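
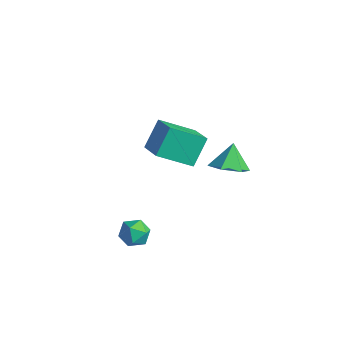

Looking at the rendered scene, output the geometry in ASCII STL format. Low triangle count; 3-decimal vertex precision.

solid 
facet normal 0.330 -0.497 -0.803
outer loop
vertex -3.155 4.116 -1.697
vertex -3.689 3.502 -1.536
vertex -3.919 4.134 -2.022
endloop
endfacet
facet normal 0.006 0.999 0.040
outer loop
vertex -3.155 4.116 -1.697
vertex -3.919 4.134 -2.022
vertex -4.071 4.078 -0.604
endloop
endfacet
facet normal 0.329 -0.498 -0.803
outer loop
vertex -3.919 4.134 -2.022
vertex -3.689 3.502 -1.536
vertex -4.453 3.52 -1.86
endloop
endfacet
facet normal -0.761 0.647 -0.056
outer loop
vertex -3.919 4.134 -2.022
vertex -4.453 3.52 -1.86
vertex -4.071 4.078 -0.604
endloop
endfacet
facet normal 0.329 -0.497 -0.803
outer loop
vertex -4.453 3.52 -1.86
vertex -3.689 3.502 -1.536
vertex -4.223 2.887 -1.374
endloop
endfacet
facet normal -0.941 -0.091 0.327
outer loop
vertex -4.453 3.52 -1.86
vertex -4.223 2.887 -1.374
vertex -4.071 4.078 -0.604
endloop
endfacet
facet normal 0.329 -0.497 -0.803
outer loop
vertex -4.223 2.887 -1.374
vertex -3.689 3.502 -1.536
vertex -3.46 2.869 -1.05
endloop
endfacet
facet normal -0.353 -0.476 0.806
outer loop
vertex -4.223 2.887 -1.374
vertex -3.46 2.869 -1.05
vertex -4.071 4.078 -0.604
endloop
endfacet
facet normal 0.329 -0.497 -0.803
outer loop
vertex -3.46 2.869 -1.05
vertex -3.689 3.502 -1.536
vertex -2.925 3.483 -1.211
endloop
endfacet
facet normal 0.414 -0.124 0.902
outer loop
vertex -3.46 2.869 -1.05
vertex -2.925 3.483 -1.211
vertex -4.071 4.078 -0.604
endloop
endfacet
facet normal 0.329 -0.497 -0.803
outer loop
vertex -2.925 3.483 -1.211
vertex -3.689 3.502 -1.536
vertex -3.155 4.116 -1.697
endloop
endfacet
facet normal 0.594 0.614 0.519
outer loop
vertex -2.925 3.483 -1.211
vertex -3.155 4.116 -1.697
vertex -4.071 4.078 -0.604
endloop
endfacet
facet normal -0.870 0.293 -0.396
outer loop
vertex -5.0 1.094 1.997
vertex -4.237 2.253 1.18
vertex -4.819 0.257 0.98
endloop
endfacet
facet normal -0.474 -0.719 0.508
outer loop
vertex -3.723 -0.113 1.48
vertex -5.0 1.094 1.997
vertex -4.819 0.257 0.98
endloop
endfacet
facet normal -0.870 0.293 -0.397
outer loop
vertex -4.819 0.257 0.98
vertex -4.237 2.253 1.18
vertex -4.056 1.415 0.163
endloop
endfacet
facet normal 0.136 -0.630 -0.765
outer loop
vertex -4.056 1.415 0.163
vertex -3.723 -0.113 1.48
vertex -4.819 0.257 0.98
endloop
endfacet
facet normal -0.137 0.629 0.765
outer loop
vertex -5.0 1.094 1.997
vertex -3.141 1.883 1.68
vertex -4.237 2.253 1.18
endloop
endfacet
facet normal -0.474 -0.719 0.508
outer loop
vertex -3.904 0.725 2.497
vertex -5.0 1.094 1.997
vertex -3.723 -0.113 1.48
endloop
endfacet
facet normal -0.137 0.630 0.765
outer loop
vertex -3.904 0.725 2.497
vertex -3.141 1.883 1.68
vertex -5.0 1.094 1.997
endloop
endfacet
facet normal 0.474 0.719 -0.508
outer loop
vertex -4.237 2.253 1.18
vertex -3.141 1.883 1.68
vertex -4.056 1.415 0.163
endloop
endfacet
facet normal 0.137 -0.629 -0.765
outer loop
vertex -2.96 1.046 0.663
vertex -3.723 -0.113 1.48
vertex -4.056 1.415 0.163
endloop
endfacet
facet normal 0.474 0.719 -0.508
outer loop
vertex -4.056 1.415 0.163
vertex -3.141 1.883 1.68
vertex -2.96 1.046 0.663
endloop
endfacet
facet normal 0.870 -0.293 0.396
outer loop
vertex -2.96 1.046 0.663
vertex -3.904 0.725 2.497
vertex -3.723 -0.113 1.48
endloop
endfacet
facet normal 0.870 -0.294 0.396
outer loop
vertex -3.141 1.883 1.68
vertex -3.904 0.725 2.497
vertex -2.96 1.046 0.663
endloop
endfacet
facet normal 0.440 0.737 0.513
outer loop
vertex -3.116 -0.926 -2.052
vertex -3.388 -1.153 -1.493
vertex -2.794 -1.374 -1.685
endloop
endfacet
facet normal 0.832 0.552 -0.056
outer loop
vertex -3.116 -0.926 -2.052
vertex -2.794 -1.374 -1.685
vertex -2.801 -1.43 -2.345
endloop
endfacet
facet normal 0.429 0.639 -0.638
outer loop
vertex -3.116 -0.926 -2.052
vertex -2.801 -1.43 -2.345
vertex -3.399 -1.243 -2.56
endloop
endfacet
facet normal -0.210 0.878 -0.431
outer loop
vertex -3.116 -0.926 -2.052
vertex -3.399 -1.243 -2.56
vertex -3.762 -1.072 -2.034
endloop
endfacet
facet normal -0.204 0.938 0.281
outer loop
vertex -3.116 -0.926 -2.052
vertex -3.762 -1.072 -2.034
vertex -3.388 -1.153 -1.493
endloop
endfacet
facet normal 0.990 -0.141 0.001
outer loop
vertex -2.801 -1.43 -2.345
vertex -2.794 -1.374 -1.685
vertex -2.878 -1.968 -1.966
endloop
endfacet
facet normal 0.356 0.157 0.921
outer loop
vertex -2.794 -1.374 -1.685
vertex -3.388 -1.153 -1.493
vertex -3.241 -1.797 -1.44
endloop
endfacet
facet normal -0.685 0.483 0.546
outer loop
vertex -3.388 -1.153 -1.493
vertex -3.762 -1.072 -2.034
vertex -3.839 -1.61 -1.655
endloop
endfacet
facet normal -0.696 0.385 -0.606
outer loop
vertex -3.762 -1.072 -2.034
vertex -3.399 -1.243 -2.56
vertex -3.846 -1.666 -2.315
endloop
endfacet
facet normal 0.338 -0.000 -0.941
outer loop
vertex -3.399 -1.243 -2.56
vertex -2.801 -1.43 -2.345
vertex -3.252 -1.887 -2.507
endloop
endfacet
facet normal 0.210 -0.878 0.431
outer loop
vertex -3.524 -2.114 -1.948
vertex -2.878 -1.968 -1.966
vertex -3.241 -1.797 -1.44
endloop
endfacet
facet normal -0.429 -0.639 0.638
outer loop
vertex -3.524 -2.114 -1.948
vertex -3.241 -1.797 -1.44
vertex -3.839 -1.61 -1.655
endloop
endfacet
facet normal -0.832 -0.552 0.056
outer loop
vertex -3.524 -2.114 -1.948
vertex -3.839 -1.61 -1.655
vertex -3.846 -1.666 -2.315
endloop
endfacet
facet normal -0.440 -0.737 -0.513
outer loop
vertex -3.524 -2.114 -1.948
vertex -3.846 -1.666 -2.315
vertex -3.252 -1.887 -2.507
endloop
endfacet
facet normal 0.204 -0.938 -0.281
outer loop
vertex -3.524 -2.114 -1.948
vertex -3.252 -1.887 -2.507
vertex -2.878 -1.968 -1.966
endloop
endfacet
facet normal 0.696 -0.385 0.606
outer loop
vertex -3.241 -1.797 -1.44
vertex -2.878 -1.968 -1.966
vertex -2.794 -1.374 -1.685
endloop
endfacet
facet normal -0.338 0.000 0.941
outer loop
vertex -3.839 -1.61 -1.655
vertex -3.241 -1.797 -1.44
vertex -3.388 -1.153 -1.493
endloop
endfacet
facet normal -0.990 0.141 -0.001
outer loop
vertex -3.846 -1.666 -2.315
vertex -3.839 -1.61 -1.655
vertex -3.762 -1.072 -2.034
endloop
endfacet
facet normal -0.356 -0.157 -0.921
outer loop
vertex -3.252 -1.887 -2.507
vertex -3.846 -1.666 -2.315
vertex -3.399 -1.243 -2.56
endloop
endfacet
facet normal 0.685 -0.483 -0.546
outer loop
vertex -2.878 -1.968 -1.966
vertex -3.252 -1.887 -2.507
vertex -2.801 -1.43 -2.345
endloop
endfacet

endsolid


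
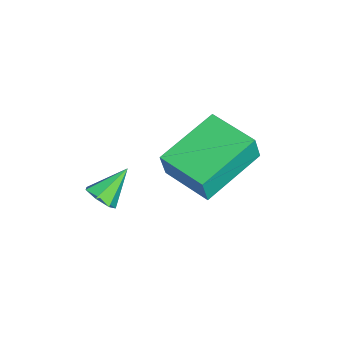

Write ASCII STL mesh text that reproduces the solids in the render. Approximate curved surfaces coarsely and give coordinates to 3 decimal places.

solid 
facet normal 0.600 -0.506 -0.619
outer loop
vertex 2.363 -3.348 -2.32
vertex 1.978 -3.683 -2.419
vertex 2.095 -3.241 -2.667
endloop
endfacet
facet normal 0.272 0.959 0.086
outer loop
vertex 2.363 -3.348 -2.32
vertex 2.095 -3.241 -2.667
vertex 1.282 -3.097 -1.701
endloop
endfacet
facet normal 0.600 -0.506 -0.619
outer loop
vertex 2.095 -3.241 -2.667
vertex 1.978 -3.683 -2.419
vertex 1.739 -3.467 -2.827
endloop
endfacet
facet normal -0.346 0.840 -0.417
outer loop
vertex 2.095 -3.241 -2.667
vertex 1.739 -3.467 -2.827
vertex 1.282 -3.097 -1.701
endloop
endfacet
facet normal 0.600 -0.506 -0.619
outer loop
vertex 1.739 -3.467 -2.827
vertex 1.978 -3.683 -2.419
vertex 1.563 -3.856 -2.68
endloop
endfacet
facet normal -0.872 0.232 -0.430
outer loop
vertex 1.739 -3.467 -2.827
vertex 1.563 -3.856 -2.68
vertex 1.282 -3.097 -1.701
endloop
endfacet
facet normal 0.601 -0.504 -0.621
outer loop
vertex 1.563 -3.856 -2.68
vertex 1.978 -3.683 -2.419
vertex 1.7 -4.115 -2.337
endloop
endfacet
facet normal -0.911 -0.409 0.055
outer loop
vertex 1.563 -3.856 -2.68
vertex 1.7 -4.115 -2.337
vertex 1.282 -3.097 -1.701
endloop
endfacet
facet normal 0.602 -0.505 -0.619
outer loop
vertex 1.7 -4.115 -2.337
vertex 1.978 -3.683 -2.419
vertex 2.046 -4.048 -2.055
endloop
endfacet
facet normal -0.433 -0.599 0.674
outer loop
vertex 1.7 -4.115 -2.337
vertex 2.046 -4.048 -2.055
vertex 1.282 -3.097 -1.701
endloop
endfacet
facet normal 0.600 -0.506 -0.620
outer loop
vertex 2.046 -4.048 -2.055
vertex 1.978 -3.683 -2.419
vertex 2.341 -3.707 -2.048
endloop
endfacet
facet normal 0.202 -0.195 0.960
outer loop
vertex 2.046 -4.048 -2.055
vertex 2.341 -3.707 -2.048
vertex 1.282 -3.097 -1.701
endloop
endfacet
facet normal 0.600 -0.506 -0.620
outer loop
vertex 2.341 -3.707 -2.048
vertex 1.978 -3.683 -2.419
vertex 2.363 -3.348 -2.32
endloop
endfacet
facet normal 0.515 0.497 0.698
outer loop
vertex 2.341 -3.707 -2.048
vertex 2.363 -3.348 -2.32
vertex 1.282 -3.097 -1.701
endloop
endfacet
facet normal -0.551 -0.834 -0.011
outer loop
vertex -0.28 -2.583 -2.771
vertex -1.986 -1.462 -2.28
vertex -0.452 -2.458 -3.656
endloop
endfacet
facet normal 0.813 -0.534 -0.233
outer loop
vertex 0.446 -1.098 -3.64
vertex -0.28 -2.583 -2.771
vertex -0.452 -2.458 -3.656
endloop
endfacet
facet normal -0.551 -0.834 -0.010
outer loop
vertex -0.452 -2.458 -3.656
vertex -1.986 -1.462 -2.28
vertex -2.159 -1.337 -3.165
endloop
endfacet
facet normal -0.190 0.137 -0.972
outer loop
vertex -2.159 -1.337 -3.165
vertex 0.446 -1.098 -3.64
vertex -0.452 -2.458 -3.656
endloop
endfacet
facet normal 0.190 -0.137 0.972
outer loop
vertex -0.28 -2.583 -2.771
vertex -1.088 -0.102 -2.264
vertex -1.986 -1.462 -2.28
endloop
endfacet
facet normal 0.812 -0.534 -0.234
outer loop
vertex 0.619 -1.223 -2.755
vertex -0.28 -2.583 -2.771
vertex 0.446 -1.098 -3.64
endloop
endfacet
facet normal 0.190 -0.137 0.972
outer loop
vertex 0.619 -1.223 -2.755
vertex -1.088 -0.102 -2.264
vertex -0.28 -2.583 -2.771
endloop
endfacet
facet normal -0.813 0.534 0.234
outer loop
vertex -1.986 -1.462 -2.28
vertex -1.088 -0.102 -2.264
vertex -2.159 -1.337 -3.165
endloop
endfacet
facet normal -0.190 0.137 -0.972
outer loop
vertex -1.26 0.023 -3.149
vertex 0.446 -1.098 -3.64
vertex -2.159 -1.337 -3.165
endloop
endfacet
facet normal -0.812 0.534 0.233
outer loop
vertex -2.159 -1.337 -3.165
vertex -1.088 -0.102 -2.264
vertex -1.26 0.023 -3.149
endloop
endfacet
facet normal 0.551 0.834 0.010
outer loop
vertex -1.26 0.023 -3.149
vertex 0.619 -1.223 -2.755
vertex 0.446 -1.098 -3.64
endloop
endfacet
facet normal 0.551 0.834 0.011
outer loop
vertex -1.088 -0.102 -2.264
vertex 0.619 -1.223 -2.755
vertex -1.26 0.023 -3.149
endloop
endfacet

endsolid


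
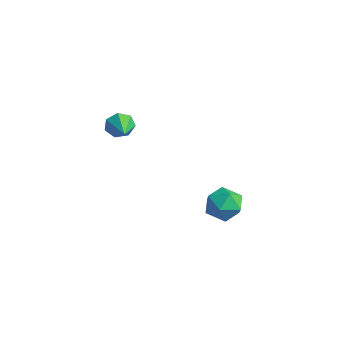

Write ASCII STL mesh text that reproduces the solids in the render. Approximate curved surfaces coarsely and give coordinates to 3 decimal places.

solid 
facet normal -0.418 0.865 0.278
outer loop
vertex 1.896 0.143 -3.264
vertex 1.872 -0.109 -2.517
vertex 2.504 0.282 -2.782
endloop
endfacet
facet normal 0.008 0.958 -0.287
outer loop
vertex 1.896 0.143 -3.264
vertex 2.504 0.282 -2.782
vertex 2.635 0.058 -3.527
endloop
endfacet
facet normal -0.227 0.537 -0.813
outer loop
vertex 1.896 0.143 -3.264
vertex 2.635 0.058 -3.527
vertex 2.084 -0.471 -3.722
endloop
endfacet
facet normal -0.798 0.183 -0.574
outer loop
vertex 1.896 0.143 -3.264
vertex 2.084 -0.471 -3.722
vertex 1.612 -0.574 -3.098
endloop
endfacet
facet normal -0.917 0.386 0.101
outer loop
vertex 1.896 0.143 -3.264
vertex 1.612 -0.574 -3.098
vertex 1.872 -0.109 -2.517
endloop
endfacet
facet normal 0.663 0.741 -0.106
outer loop
vertex 2.635 0.058 -3.527
vertex 2.504 0.282 -2.782
vertex 3.068 -0.246 -2.942
endloop
endfacet
facet normal -0.026 0.590 0.807
outer loop
vertex 2.504 0.282 -2.782
vertex 1.872 -0.109 -2.517
vertex 2.596 -0.349 -2.318
endloop
endfacet
facet normal -0.833 -0.185 0.521
outer loop
vertex 1.872 -0.109 -2.517
vertex 1.612 -0.574 -3.098
vertex 2.045 -0.878 -2.513
endloop
endfacet
facet normal -0.642 -0.513 -0.570
outer loop
vertex 1.612 -0.574 -3.098
vertex 2.084 -0.471 -3.722
vertex 2.176 -1.102 -3.258
endloop
endfacet
facet normal 0.283 0.059 -0.957
outer loop
vertex 2.084 -0.471 -3.722
vertex 2.635 0.058 -3.527
vertex 2.808 -0.711 -3.523
endloop
endfacet
facet normal 0.798 -0.183 0.574
outer loop
vertex 2.784 -0.963 -2.776
vertex 3.068 -0.246 -2.942
vertex 2.596 -0.349 -2.318
endloop
endfacet
facet normal 0.227 -0.537 0.813
outer loop
vertex 2.784 -0.963 -2.776
vertex 2.596 -0.349 -2.318
vertex 2.045 -0.878 -2.513
endloop
endfacet
facet normal -0.008 -0.958 0.287
outer loop
vertex 2.784 -0.963 -2.776
vertex 2.045 -0.878 -2.513
vertex 2.176 -1.102 -3.258
endloop
endfacet
facet normal 0.418 -0.865 -0.278
outer loop
vertex 2.784 -0.963 -2.776
vertex 2.176 -1.102 -3.258
vertex 2.808 -0.711 -3.523
endloop
endfacet
facet normal 0.917 -0.386 -0.101
outer loop
vertex 2.784 -0.963 -2.776
vertex 2.808 -0.711 -3.523
vertex 3.068 -0.246 -2.942
endloop
endfacet
facet normal 0.642 0.513 0.570
outer loop
vertex 2.596 -0.349 -2.318
vertex 3.068 -0.246 -2.942
vertex 2.504 0.282 -2.782
endloop
endfacet
facet normal -0.283 -0.059 0.957
outer loop
vertex 2.045 -0.878 -2.513
vertex 2.596 -0.349 -2.318
vertex 1.872 -0.109 -2.517
endloop
endfacet
facet normal -0.663 -0.741 0.106
outer loop
vertex 2.176 -1.102 -3.258
vertex 2.045 -0.878 -2.513
vertex 1.612 -0.574 -3.098
endloop
endfacet
facet normal 0.026 -0.590 -0.807
outer loop
vertex 2.808 -0.711 -3.523
vertex 2.176 -1.102 -3.258
vertex 2.084 -0.471 -3.722
endloop
endfacet
facet normal 0.833 0.185 -0.521
outer loop
vertex 3.068 -0.246 -2.942
vertex 2.808 -0.711 -3.523
vertex 2.635 0.058 -3.527
endloop
endfacet
facet normal -0.850 0.444 -0.284
outer loop
vertex -2.392 -1.073 -1.752
vertex -2.658 -1.269 -1.263
vertex -2.366 -0.763 -1.346
endloop
endfacet
facet normal 0.821 0.428 -0.379
outer loop
vertex -2.392 -1.073 -1.752
vertex -2.366 -0.763 -1.346
vertex -1.622 -1.811 -0.917
endloop
endfacet
facet normal -0.850 0.444 -0.284
outer loop
vertex -2.366 -0.763 -1.346
vertex -2.658 -1.269 -1.263
vertex -2.56 -0.834 -0.877
endloop
endfacet
facet normal 0.676 0.634 0.376
outer loop
vertex -2.366 -0.763 -1.346
vertex -2.56 -0.834 -0.877
vertex -1.622 -1.811 -0.917
endloop
endfacet
facet normal -0.849 0.444 -0.285
outer loop
vertex -2.56 -0.834 -0.877
vertex -2.658 -1.269 -1.263
vertex -2.828 -1.232 -0.699
endloop
endfacet
facet normal 0.279 0.229 0.933
outer loop
vertex -2.56 -0.834 -0.877
vertex -2.828 -1.232 -0.699
vertex -1.622 -1.811 -0.917
endloop
endfacet
facet normal -0.849 0.444 -0.285
outer loop
vertex -2.828 -1.232 -0.699
vertex -2.658 -1.269 -1.263
vertex -2.968 -1.658 -0.946
endloop
endfacet
facet normal -0.074 -0.482 0.873
outer loop
vertex -2.828 -1.232 -0.699
vertex -2.968 -1.658 -0.946
vertex -1.622 -1.811 -0.917
endloop
endfacet
facet normal -0.849 0.445 -0.284
outer loop
vertex -2.968 -1.658 -0.946
vertex -2.658 -1.269 -1.263
vertex -2.875 -1.791 -1.432
endloop
endfacet
facet normal -0.115 -0.964 0.242
outer loop
vertex -2.968 -1.658 -0.946
vertex -2.875 -1.791 -1.432
vertex -1.622 -1.811 -0.917
endloop
endfacet
facet normal -0.849 0.445 -0.284
outer loop
vertex -2.875 -1.791 -1.432
vertex -2.658 -1.269 -1.263
vertex -2.619 -1.531 -1.791
endloop
endfacet
facet normal 0.186 -0.854 -0.486
outer loop
vertex -2.875 -1.791 -1.432
vertex -2.619 -1.531 -1.791
vertex -1.622 -1.811 -0.917
endloop
endfacet
facet normal -0.849 0.445 -0.284
outer loop
vertex -2.619 -1.531 -1.791
vertex -2.658 -1.269 -1.263
vertex -2.392 -1.073 -1.752
endloop
endfacet
facet normal 0.603 -0.234 -0.763
outer loop
vertex -2.619 -1.531 -1.791
vertex -2.392 -1.073 -1.752
vertex -1.622 -1.811 -0.917
endloop
endfacet

endsolid


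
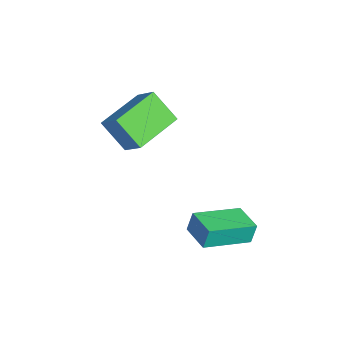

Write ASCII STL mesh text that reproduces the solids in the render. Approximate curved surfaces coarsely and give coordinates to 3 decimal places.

solid 
facet normal -0.516 0.841 0.162
outer loop
vertex -4.278 -1.671 1.194
vertex -3.466 -0.957 0.07
vertex -5.176 -2.05 0.305
endloop
endfacet
facet normal -0.520 -0.458 0.721
outer loop
vertex -4.114 -3.783 -0.03
vertex -4.278 -1.671 1.194
vertex -5.176 -2.05 0.305
endloop
endfacet
facet normal -0.516 0.841 0.162
outer loop
vertex -5.176 -2.05 0.305
vertex -3.466 -0.957 0.07
vertex -4.364 -1.336 -0.82
endloop
endfacet
facet normal -0.681 -0.287 -0.674
outer loop
vertex -4.364 -1.336 -0.82
vertex -4.114 -3.783 -0.03
vertex -5.176 -2.05 0.305
endloop
endfacet
facet normal 0.681 0.287 0.674
outer loop
vertex -4.278 -1.671 1.194
vertex -2.404 -2.69 -0.265
vertex -3.466 -0.957 0.07
endloop
endfacet
facet normal -0.521 -0.458 0.720
outer loop
vertex -3.216 -3.404 0.86
vertex -4.278 -1.671 1.194
vertex -4.114 -3.783 -0.03
endloop
endfacet
facet normal 0.681 0.287 0.674
outer loop
vertex -3.216 -3.404 0.86
vertex -2.404 -2.69 -0.265
vertex -4.278 -1.671 1.194
endloop
endfacet
facet normal 0.521 0.458 -0.720
outer loop
vertex -3.466 -0.957 0.07
vertex -2.404 -2.69 -0.265
vertex -4.364 -1.336 -0.82
endloop
endfacet
facet normal -0.681 -0.287 -0.674
outer loop
vertex -3.302 -3.069 -1.154
vertex -4.114 -3.783 -0.03
vertex -4.364 -1.336 -0.82
endloop
endfacet
facet normal 0.520 0.458 -0.721
outer loop
vertex -4.364 -1.336 -0.82
vertex -2.404 -2.69 -0.265
vertex -3.302 -3.069 -1.154
endloop
endfacet
facet normal 0.516 -0.841 -0.162
outer loop
vertex -3.302 -3.069 -1.154
vertex -3.216 -3.404 0.86
vertex -4.114 -3.783 -0.03
endloop
endfacet
facet normal 0.515 -0.841 -0.162
outer loop
vertex -2.404 -2.69 -0.265
vertex -3.216 -3.404 0.86
vertex -3.302 -3.069 -1.154
endloop
endfacet
facet normal -0.979 -0.199 -0.050
outer loop
vertex -0.218 -1.3 -2.592
vertex -0.589 0.678 -3.224
vertex -0.123 -1.554 -3.44
endloop
endfacet
facet normal 0.176 -0.937 0.301
outer loop
vertex 1.129 -1.298 -3.376
vertex -0.218 -1.3 -2.592
vertex -0.123 -1.554 -3.44
endloop
endfacet
facet normal -0.979 -0.199 -0.050
outer loop
vertex -0.123 -1.554 -3.44
vertex -0.589 0.678 -3.224
vertex -0.494 0.425 -4.072
endloop
endfacet
facet normal 0.107 -0.284 -0.953
outer loop
vertex -0.494 0.425 -4.072
vertex 1.129 -1.298 -3.376
vertex -0.123 -1.554 -3.44
endloop
endfacet
facet normal -0.107 0.284 0.953
outer loop
vertex -0.218 -1.3 -2.592
vertex 0.663 0.934 -3.16
vertex -0.589 0.678 -3.224
endloop
endfacet
facet normal 0.176 -0.938 0.299
outer loop
vertex 1.034 -1.045 -2.528
vertex -0.218 -1.3 -2.592
vertex 1.129 -1.298 -3.376
endloop
endfacet
facet normal -0.107 0.284 0.953
outer loop
vertex 1.034 -1.045 -2.528
vertex 0.663 0.934 -3.16
vertex -0.218 -1.3 -2.592
endloop
endfacet
facet normal -0.176 0.938 -0.300
outer loop
vertex -0.589 0.678 -3.224
vertex 0.663 0.934 -3.16
vertex -0.494 0.425 -4.072
endloop
endfacet
facet normal 0.107 -0.284 -0.953
outer loop
vertex 0.758 0.68 -4.008
vertex 1.129 -1.298 -3.376
vertex -0.494 0.425 -4.072
endloop
endfacet
facet normal -0.176 0.937 -0.300
outer loop
vertex -0.494 0.425 -4.072
vertex 0.663 0.934 -3.16
vertex 0.758 0.68 -4.008
endloop
endfacet
facet normal 0.979 0.200 0.050
outer loop
vertex 0.758 0.68 -4.008
vertex 1.034 -1.045 -2.528
vertex 1.129 -1.298 -3.376
endloop
endfacet
facet normal 0.979 0.199 0.050
outer loop
vertex 0.663 0.934 -3.16
vertex 1.034 -1.045 -2.528
vertex 0.758 0.68 -4.008
endloop
endfacet

endsolid


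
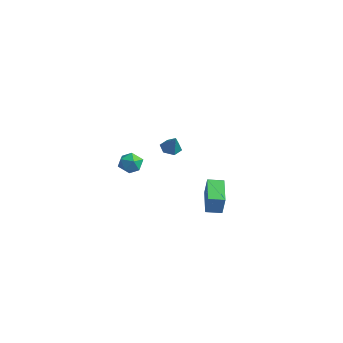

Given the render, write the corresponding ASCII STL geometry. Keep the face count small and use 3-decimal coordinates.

solid 
facet normal -0.799 0.508 0.323
outer loop
vertex 3.222 1.747 -0.525
vertex 3.674 2.519 -0.621
vertex 2.812 1.843 -1.691
endloop
endfacet
facet normal -0.502 -0.859 0.106
outer loop
vertex 4.266 0.921 -2.279
vertex 3.222 1.747 -0.525
vertex 2.812 1.843 -1.691
endloop
endfacet
facet normal -0.799 0.506 0.324
outer loop
vertex 2.812 1.843 -1.691
vertex 3.674 2.519 -0.621
vertex 3.263 2.616 -1.787
endloop
endfacet
facet normal -0.332 0.077 -0.940
outer loop
vertex 3.263 2.616 -1.787
vertex 4.266 0.921 -2.279
vertex 2.812 1.843 -1.691
endloop
endfacet
facet normal 0.331 -0.077 0.940
outer loop
vertex 3.222 1.747 -0.525
vertex 5.128 1.597 -1.209
vertex 3.674 2.519 -0.621
endloop
endfacet
facet normal -0.502 -0.858 0.106
outer loop
vertex 4.677 0.824 -1.113
vertex 3.222 1.747 -0.525
vertex 4.266 0.921 -2.279
endloop
endfacet
facet normal 0.331 -0.077 0.940
outer loop
vertex 4.677 0.824 -1.113
vertex 5.128 1.597 -1.209
vertex 3.222 1.747 -0.525
endloop
endfacet
facet normal 0.502 0.859 -0.105
outer loop
vertex 3.674 2.519 -0.621
vertex 5.128 1.597 -1.209
vertex 3.263 2.616 -1.787
endloop
endfacet
facet normal -0.331 0.077 -0.940
outer loop
vertex 4.718 1.693 -2.375
vertex 4.266 0.921 -2.279
vertex 3.263 2.616 -1.787
endloop
endfacet
facet normal 0.502 0.858 -0.106
outer loop
vertex 3.263 2.616 -1.787
vertex 5.128 1.597 -1.209
vertex 4.718 1.693 -2.375
endloop
endfacet
facet normal 0.798 -0.508 -0.324
outer loop
vertex 4.718 1.693 -2.375
vertex 4.677 0.824 -1.113
vertex 4.266 0.921 -2.279
endloop
endfacet
facet normal 0.799 -0.507 -0.323
outer loop
vertex 5.128 1.597 -1.209
vertex 4.677 0.824 -1.113
vertex 4.718 1.693 -2.375
endloop
endfacet
facet normal -0.538 0.077 -0.839
outer loop
vertex -0.227 2.408 0.123
vertex -0.586 1.925 0.309
vertex -0.745 2.514 0.465
endloop
endfacet
facet normal 0.393 0.859 0.329
outer loop
vertex -0.227 2.408 0.123
vertex -0.745 2.514 0.465
vertex 0.046 1.835 1.291
endloop
endfacet
facet normal -0.540 0.076 -0.838
outer loop
vertex -0.745 2.514 0.465
vertex -0.586 1.925 0.309
vertex -1.103 2.031 0.652
endloop
endfacet
facet normal -0.334 0.545 0.769
outer loop
vertex -0.745 2.514 0.465
vertex -1.103 2.031 0.652
vertex 0.046 1.835 1.291
endloop
endfacet
facet normal -0.540 0.076 -0.838
outer loop
vertex -1.103 2.031 0.652
vertex -0.586 1.925 0.309
vertex -0.944 1.442 0.496
endloop
endfacet
facet normal -0.500 -0.345 0.794
outer loop
vertex -1.103 2.031 0.652
vertex -0.944 1.442 0.496
vertex 0.046 1.835 1.291
endloop
endfacet
facet normal -0.540 0.075 -0.839
outer loop
vertex -0.944 1.442 0.496
vertex -0.586 1.925 0.309
vertex -0.426 1.335 0.153
endloop
endfacet
facet normal 0.061 -0.923 0.380
outer loop
vertex -0.944 1.442 0.496
vertex -0.426 1.335 0.153
vertex 0.046 1.835 1.291
endloop
endfacet
facet normal -0.538 0.076 -0.839
outer loop
vertex -0.426 1.335 0.153
vertex -0.586 1.925 0.309
vertex -0.068 1.818 -0.033
endloop
endfacet
facet normal 0.791 -0.609 -0.060
outer loop
vertex -0.426 1.335 0.153
vertex -0.068 1.818 -0.033
vertex 0.046 1.835 1.291
endloop
endfacet
facet normal -0.538 0.077 -0.839
outer loop
vertex -0.068 1.818 -0.033
vertex -0.586 1.925 0.309
vertex -0.227 2.408 0.123
endloop
endfacet
facet normal 0.956 0.280 -0.086
outer loop
vertex -0.068 1.818 -0.033
vertex -0.227 2.408 0.123
vertex 0.046 1.835 1.291
endloop
endfacet
facet normal 0.538 0.287 0.793
outer loop
vertex -2.81 1.543 -1.411
vertex -3.253 1.073 -0.94
vertex -2.592 0.784 -1.284
endloop
endfacet
facet normal 0.933 0.301 0.198
outer loop
vertex -2.81 1.543 -1.411
vertex -2.592 0.784 -1.284
vertex -2.538 1.099 -2.017
endloop
endfacet
facet normal 0.616 0.741 -0.267
outer loop
vertex -2.81 1.543 -1.411
vertex -2.538 1.099 -2.017
vertex -3.165 1.581 -2.125
endloop
endfacet
facet normal 0.026 0.999 0.040
outer loop
vertex -2.81 1.543 -1.411
vertex -3.165 1.581 -2.125
vertex -3.607 1.566 -1.46
endloop
endfacet
facet normal -0.022 0.718 0.696
outer loop
vertex -2.81 1.543 -1.411
vertex -3.607 1.566 -1.46
vertex -3.253 1.073 -0.94
endloop
endfacet
facet normal 0.931 -0.355 -0.084
outer loop
vertex -2.538 1.099 -2.017
vertex -2.592 0.784 -1.284
vertex -2.813 0.354 -1.92
endloop
endfacet
facet normal 0.292 -0.378 0.879
outer loop
vertex -2.592 0.784 -1.284
vertex -3.253 1.073 -0.94
vertex -3.255 0.339 -1.255
endloop
endfacet
facet normal -0.614 0.320 0.722
outer loop
vertex -3.253 1.073 -0.94
vertex -3.607 1.566 -1.46
vertex -3.882 0.821 -1.363
endloop
endfacet
facet normal -0.535 0.775 -0.338
outer loop
vertex -3.607 1.566 -1.46
vertex -3.165 1.581 -2.125
vertex -3.828 1.136 -2.096
endloop
endfacet
facet normal 0.418 0.357 -0.835
outer loop
vertex -3.165 1.581 -2.125
vertex -2.538 1.099 -2.017
vertex -3.167 0.847 -2.44
endloop
endfacet
facet normal -0.026 -0.999 -0.040
outer loop
vertex -3.61 0.377 -1.969
vertex -2.813 0.354 -1.92
vertex -3.255 0.339 -1.255
endloop
endfacet
facet normal -0.616 -0.741 0.267
outer loop
vertex -3.61 0.377 -1.969
vertex -3.255 0.339 -1.255
vertex -3.882 0.821 -1.363
endloop
endfacet
facet normal -0.933 -0.301 -0.198
outer loop
vertex -3.61 0.377 -1.969
vertex -3.882 0.821 -1.363
vertex -3.828 1.136 -2.096
endloop
endfacet
facet normal -0.538 -0.287 -0.793
outer loop
vertex -3.61 0.377 -1.969
vertex -3.828 1.136 -2.096
vertex -3.167 0.847 -2.44
endloop
endfacet
facet normal 0.022 -0.718 -0.696
outer loop
vertex -3.61 0.377 -1.969
vertex -3.167 0.847 -2.44
vertex -2.813 0.354 -1.92
endloop
endfacet
facet normal 0.535 -0.775 0.338
outer loop
vertex -3.255 0.339 -1.255
vertex -2.813 0.354 -1.92
vertex -2.592 0.784 -1.284
endloop
endfacet
facet normal -0.418 -0.357 0.835
outer loop
vertex -3.882 0.821 -1.363
vertex -3.255 0.339 -1.255
vertex -3.253 1.073 -0.94
endloop
endfacet
facet normal -0.931 0.355 0.084
outer loop
vertex -3.828 1.136 -2.096
vertex -3.882 0.821 -1.363
vertex -3.607 1.566 -1.46
endloop
endfacet
facet normal -0.292 0.378 -0.879
outer loop
vertex -3.167 0.847 -2.44
vertex -3.828 1.136 -2.096
vertex -3.165 1.581 -2.125
endloop
endfacet
facet normal 0.614 -0.320 -0.722
outer loop
vertex -2.813 0.354 -1.92
vertex -3.167 0.847 -2.44
vertex -2.538 1.099 -2.017
endloop
endfacet

endsolid


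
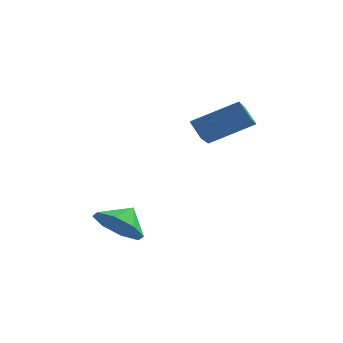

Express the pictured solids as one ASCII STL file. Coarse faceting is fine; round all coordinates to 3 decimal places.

solid 
facet normal -0.335 -0.700 -0.630
outer loop
vertex 0.478 -1.078 -0.574
vertex -0.553 -0.882 -0.243
vertex 0.1 -0.483 -1.034
endloop
endfacet
facet normal 0.835 0.550 0.026
outer loop
vertex 0.478 -1.078 -0.574
vertex 0.1 -0.483 -1.034
vertex -0.187 -0.118 0.443
endloop
endfacet
facet normal -0.336 -0.700 -0.630
outer loop
vertex 0.1 -0.483 -1.034
vertex -0.553 -0.882 -0.243
vertex -0.66 -0.121 -1.031
endloop
endfacet
facet normal 0.425 0.894 -0.138
outer loop
vertex 0.1 -0.483 -1.034
vertex -0.66 -0.121 -1.031
vertex -0.187 -0.118 0.443
endloop
endfacet
facet normal -0.335 -0.700 -0.631
outer loop
vertex -0.66 -0.121 -1.031
vertex -0.553 -0.882 -0.243
vertex -1.358 -0.205 -0.567
endloop
endfacet
facet normal -0.100 0.995 0.030
outer loop
vertex -0.66 -0.121 -1.031
vertex -1.358 -0.205 -0.567
vertex -0.187 -0.118 0.443
endloop
endfacet
facet normal -0.335 -0.700 -0.630
outer loop
vertex -1.358 -0.205 -0.567
vertex -0.553 -0.882 -0.243
vertex -1.583 -0.686 0.087
endloop
endfacet
facet normal -0.432 0.791 0.433
outer loop
vertex -1.358 -0.205 -0.567
vertex -1.583 -0.686 0.087
vertex -0.187 -0.118 0.443
endloop
endfacet
facet normal -0.335 -0.700 -0.630
outer loop
vertex -1.583 -0.686 0.087
vertex -0.553 -0.882 -0.243
vertex -1.205 -1.281 0.547
endloop
endfacet
facet normal -0.377 0.405 0.833
outer loop
vertex -1.583 -0.686 0.087
vertex -1.205 -1.281 0.547
vertex -0.187 -0.118 0.443
endloop
endfacet
facet normal -0.335 -0.700 -0.630
outer loop
vertex -1.205 -1.281 0.547
vertex -0.553 -0.882 -0.243
vertex -0.445 -1.642 0.544
endloop
endfacet
facet normal 0.033 0.061 0.998
outer loop
vertex -1.205 -1.281 0.547
vertex -0.445 -1.642 0.544
vertex -0.187 -0.118 0.443
endloop
endfacet
facet normal -0.335 -0.700 -0.630
outer loop
vertex -0.445 -1.642 0.544
vertex -0.553 -0.882 -0.243
vertex 0.252 -1.558 0.08
endloop
endfacet
facet normal 0.557 -0.039 0.830
outer loop
vertex -0.445 -1.642 0.544
vertex 0.252 -1.558 0.08
vertex -0.187 -0.118 0.443
endloop
endfacet
facet normal -0.335 -0.700 -0.630
outer loop
vertex 0.252 -1.558 0.08
vertex -0.553 -0.882 -0.243
vertex 0.478 -1.078 -0.574
endloop
endfacet
facet normal 0.889 0.163 0.427
outer loop
vertex 0.252 -1.558 0.08
vertex 0.478 -1.078 -0.574
vertex -0.187 -0.118 0.443
endloop
endfacet
facet normal -0.833 -0.302 -0.464
outer loop
vertex 1.357 2.096 4.197
vertex 1.176 3.949 3.316
vertex 1.86 1.806 3.483
endloop
endfacet
facet normal 0.088 -0.900 0.427
outer loop
vertex 3.584 2.431 4.444
vertex 1.357 2.096 4.197
vertex 1.86 1.806 3.483
endloop
endfacet
facet normal -0.832 -0.302 -0.465
outer loop
vertex 1.86 1.806 3.483
vertex 1.176 3.949 3.316
vertex 1.68 3.659 2.602
endloop
endfacet
facet normal 0.547 -0.316 -0.776
outer loop
vertex 1.68 3.659 2.602
vertex 3.584 2.431 4.444
vertex 1.86 1.806 3.483
endloop
endfacet
facet normal -0.547 0.315 0.776
outer loop
vertex 1.357 2.096 4.197
vertex 2.9 4.574 4.277
vertex 1.176 3.949 3.316
endloop
endfacet
facet normal 0.088 -0.900 0.428
outer loop
vertex 3.08 2.721 5.158
vertex 1.357 2.096 4.197
vertex 3.584 2.431 4.444
endloop
endfacet
facet normal -0.547 0.316 0.775
outer loop
vertex 3.08 2.721 5.158
vertex 2.9 4.574 4.277
vertex 1.357 2.096 4.197
endloop
endfacet
facet normal -0.088 0.900 -0.427
outer loop
vertex 1.176 3.949 3.316
vertex 2.9 4.574 4.277
vertex 1.68 3.659 2.602
endloop
endfacet
facet normal 0.547 -0.315 -0.776
outer loop
vertex 3.403 4.284 3.563
vertex 3.584 2.431 4.444
vertex 1.68 3.659 2.602
endloop
endfacet
facet normal -0.088 0.900 -0.427
outer loop
vertex 1.68 3.659 2.602
vertex 2.9 4.574 4.277
vertex 3.403 4.284 3.563
endloop
endfacet
facet normal 0.832 0.302 0.465
outer loop
vertex 3.403 4.284 3.563
vertex 3.08 2.721 5.158
vertex 3.584 2.431 4.444
endloop
endfacet
facet normal 0.833 0.302 0.464
outer loop
vertex 2.9 4.574 4.277
vertex 3.08 2.721 5.158
vertex 3.403 4.284 3.563
endloop
endfacet

endsolid


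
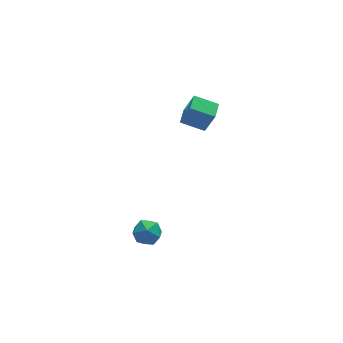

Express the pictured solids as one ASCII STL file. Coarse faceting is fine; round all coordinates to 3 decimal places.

solid 
facet normal -0.108 0.947 0.303
outer loop
vertex -3.207 -3.219 -0.054
vertex -2.945 -3.442 0.737
vertex -2.369 -3.188 0.148
endloop
endfacet
facet normal 0.060 0.918 -0.391
outer loop
vertex -3.207 -3.219 -0.054
vertex -2.369 -3.188 0.148
vertex -2.617 -3.498 -0.618
endloop
endfacet
facet normal -0.440 0.532 -0.723
outer loop
vertex -3.207 -3.219 -0.054
vertex -2.617 -3.498 -0.618
vertex -3.346 -3.943 -0.502
endloop
endfacet
facet normal -0.917 0.322 -0.236
outer loop
vertex -3.207 -3.219 -0.054
vertex -3.346 -3.943 -0.502
vertex -3.549 -3.908 0.336
endloop
endfacet
facet normal -0.711 0.579 0.399
outer loop
vertex -3.207 -3.219 -0.054
vertex -3.549 -3.908 0.336
vertex -2.945 -3.442 0.737
endloop
endfacet
facet normal 0.682 0.575 -0.453
outer loop
vertex -2.617 -3.498 -0.618
vertex -2.369 -3.188 0.148
vertex -1.991 -3.892 -0.176
endloop
endfacet
facet normal 0.410 0.621 0.668
outer loop
vertex -2.369 -3.188 0.148
vertex -2.945 -3.442 0.737
vertex -2.194 -3.857 0.662
endloop
endfacet
facet normal -0.566 0.025 0.824
outer loop
vertex -2.945 -3.442 0.737
vertex -3.549 -3.908 0.336
vertex -2.923 -4.302 0.778
endloop
endfacet
facet normal -0.899 -0.390 -0.201
outer loop
vertex -3.549 -3.908 0.336
vertex -3.346 -3.943 -0.502
vertex -3.171 -4.612 0.012
endloop
endfacet
facet normal -0.127 -0.050 -0.991
outer loop
vertex -3.346 -3.943 -0.502
vertex -2.617 -3.498 -0.618
vertex -2.595 -4.358 -0.577
endloop
endfacet
facet normal 0.917 -0.322 0.236
outer loop
vertex -2.333 -4.581 0.214
vertex -1.991 -3.892 -0.176
vertex -2.194 -3.857 0.662
endloop
endfacet
facet normal 0.440 -0.532 0.723
outer loop
vertex -2.333 -4.581 0.214
vertex -2.194 -3.857 0.662
vertex -2.923 -4.302 0.778
endloop
endfacet
facet normal -0.060 -0.918 0.391
outer loop
vertex -2.333 -4.581 0.214
vertex -2.923 -4.302 0.778
vertex -3.171 -4.612 0.012
endloop
endfacet
facet normal 0.108 -0.947 -0.303
outer loop
vertex -2.333 -4.581 0.214
vertex -3.171 -4.612 0.012
vertex -2.595 -4.358 -0.577
endloop
endfacet
facet normal 0.711 -0.579 -0.399
outer loop
vertex -2.333 -4.581 0.214
vertex -2.595 -4.358 -0.577
vertex -1.991 -3.892 -0.176
endloop
endfacet
facet normal 0.899 0.390 0.201
outer loop
vertex -2.194 -3.857 0.662
vertex -1.991 -3.892 -0.176
vertex -2.369 -3.188 0.148
endloop
endfacet
facet normal 0.127 0.050 0.991
outer loop
vertex -2.923 -4.302 0.778
vertex -2.194 -3.857 0.662
vertex -2.945 -3.442 0.737
endloop
endfacet
facet normal -0.682 -0.575 0.453
outer loop
vertex -3.171 -4.612 0.012
vertex -2.923 -4.302 0.778
vertex -3.549 -3.908 0.336
endloop
endfacet
facet normal -0.410 -0.621 -0.668
outer loop
vertex -2.595 -4.358 -0.577
vertex -3.171 -4.612 0.012
vertex -3.346 -3.943 -0.502
endloop
endfacet
facet normal 0.566 -0.025 -0.824
outer loop
vertex -1.991 -3.892 -0.176
vertex -2.595 -4.358 -0.577
vertex -2.617 -3.498 -0.618
endloop
endfacet
facet normal -0.517 -0.855 -0.047
outer loop
vertex 3.228 2.199 1.785
vertex 2.058 2.878 2.307
vertex 2.774 2.556 0.303
endloop
endfacet
facet normal 0.807 -0.468 -0.360
outer loop
vertex 3.322 3.462 0.353
vertex 3.228 2.199 1.785
vertex 2.774 2.556 0.303
endloop
endfacet
facet normal -0.517 -0.855 -0.047
outer loop
vertex 2.774 2.556 0.303
vertex 2.058 2.878 2.307
vertex 1.604 3.234 0.826
endloop
endfacet
facet normal -0.286 0.225 -0.931
outer loop
vertex 1.604 3.234 0.826
vertex 3.322 3.462 0.353
vertex 2.774 2.556 0.303
endloop
endfacet
facet normal 0.286 -0.224 0.932
outer loop
vertex 3.228 2.199 1.785
vertex 2.606 3.784 2.357
vertex 2.058 2.878 2.307
endloop
endfacet
facet normal 0.807 -0.468 -0.360
outer loop
vertex 3.776 3.106 1.834
vertex 3.228 2.199 1.785
vertex 3.322 3.462 0.353
endloop
endfacet
facet normal 0.287 -0.224 0.932
outer loop
vertex 3.776 3.106 1.834
vertex 2.606 3.784 2.357
vertex 3.228 2.199 1.785
endloop
endfacet
facet normal -0.807 0.468 0.360
outer loop
vertex 2.058 2.878 2.307
vertex 2.606 3.784 2.357
vertex 1.604 3.234 0.826
endloop
endfacet
facet normal -0.286 0.223 -0.932
outer loop
vertex 2.152 4.141 0.875
vertex 3.322 3.462 0.353
vertex 1.604 3.234 0.826
endloop
endfacet
facet normal -0.807 0.468 0.360
outer loop
vertex 1.604 3.234 0.826
vertex 2.606 3.784 2.357
vertex 2.152 4.141 0.875
endloop
endfacet
facet normal 0.517 0.855 0.047
outer loop
vertex 2.152 4.141 0.875
vertex 3.776 3.106 1.834
vertex 3.322 3.462 0.353
endloop
endfacet
facet normal 0.517 0.855 0.048
outer loop
vertex 2.606 3.784 2.357
vertex 3.776 3.106 1.834
vertex 2.152 4.141 0.875
endloop
endfacet

endsolid


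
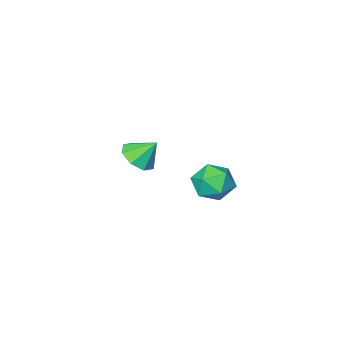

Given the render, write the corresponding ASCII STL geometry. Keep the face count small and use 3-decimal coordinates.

solid 
facet normal 0.442 -0.461 -0.770
outer loop
vertex -2.121 -3.591 -0.541
vertex -2.832 -4.099 -0.645
vertex -2.572 -3.32 -0.962
endloop
endfacet
facet normal 0.249 0.914 0.321
outer loop
vertex -2.121 -3.591 -0.541
vertex -2.572 -3.32 -0.962
vertex -3.368 -3.541 0.285
endloop
endfacet
facet normal 0.443 -0.461 -0.769
outer loop
vertex -2.572 -3.32 -0.962
vertex -2.832 -4.099 -0.645
vertex -3.175 -3.506 -1.198
endloop
endfacet
facet normal -0.289 0.957 -0.015
outer loop
vertex -2.572 -3.32 -0.962
vertex -3.175 -3.506 -1.198
vertex -3.368 -3.541 0.285
endloop
endfacet
facet normal 0.443 -0.461 -0.769
outer loop
vertex -3.175 -3.506 -1.198
vertex -2.832 -4.099 -0.645
vertex -3.577 -4.039 -1.11
endloop
endfacet
facet normal -0.802 0.590 -0.090
outer loop
vertex -3.175 -3.506 -1.198
vertex -3.577 -4.039 -1.11
vertex -3.368 -3.541 0.285
endloop
endfacet
facet normal 0.443 -0.461 -0.769
outer loop
vertex -3.577 -4.039 -1.11
vertex -2.832 -4.099 -0.645
vertex -3.543 -4.607 -0.75
endloop
endfacet
facet normal -0.990 0.028 0.138
outer loop
vertex -3.577 -4.039 -1.11
vertex -3.543 -4.607 -0.75
vertex -3.368 -3.541 0.285
endloop
endfacet
facet normal 0.443 -0.461 -0.769
outer loop
vertex -3.543 -4.607 -0.75
vertex -2.832 -4.099 -0.645
vertex -3.092 -4.878 -0.328
endloop
endfacet
facet normal -0.743 -0.400 0.537
outer loop
vertex -3.543 -4.607 -0.75
vertex -3.092 -4.878 -0.328
vertex -3.368 -3.541 0.285
endloop
endfacet
facet normal 0.443 -0.461 -0.769
outer loop
vertex -3.092 -4.878 -0.328
vertex -2.832 -4.099 -0.645
vertex -2.489 -4.692 -0.092
endloop
endfacet
facet normal -0.205 -0.443 0.873
outer loop
vertex -3.092 -4.878 -0.328
vertex -2.489 -4.692 -0.092
vertex -3.368 -3.541 0.285
endloop
endfacet
facet normal 0.443 -0.461 -0.769
outer loop
vertex -2.489 -4.692 -0.092
vertex -2.832 -4.099 -0.645
vertex -2.087 -4.159 -0.18
endloop
endfacet
facet normal 0.308 -0.076 0.948
outer loop
vertex -2.489 -4.692 -0.092
vertex -2.087 -4.159 -0.18
vertex -3.368 -3.541 0.285
endloop
endfacet
facet normal 0.443 -0.462 -0.769
outer loop
vertex -2.087 -4.159 -0.18
vertex -2.832 -4.099 -0.645
vertex -2.121 -3.591 -0.541
endloop
endfacet
facet normal 0.496 0.487 0.719
outer loop
vertex -2.087 -4.159 -0.18
vertex -2.121 -3.591 -0.541
vertex -3.368 -3.541 0.285
endloop
endfacet
facet normal 0.355 0.754 0.552
outer loop
vertex -2.687 1.753 0.418
vertex -3.173 1.428 1.175
vertex -2.28 1.125 1.014
endloop
endfacet
facet normal 0.820 0.571 0.042
outer loop
vertex -2.687 1.753 0.418
vertex -2.28 1.125 1.014
vertex -2.165 1.03 0.069
endloop
endfacet
facet normal 0.493 0.640 -0.589
outer loop
vertex -2.687 1.753 0.418
vertex -2.165 1.03 0.069
vertex -2.988 1.275 -0.354
endloop
endfacet
facet normal -0.172 0.866 -0.469
outer loop
vertex -2.687 1.753 0.418
vertex -2.988 1.275 -0.354
vertex -3.611 1.521 0.329
endloop
endfacet
facet normal -0.258 0.937 0.237
outer loop
vertex -2.687 1.753 0.418
vertex -3.611 1.521 0.329
vertex -3.173 1.428 1.175
endloop
endfacet
facet normal 0.984 -0.117 0.132
outer loop
vertex -2.165 1.03 0.069
vertex -2.28 1.125 1.014
vertex -2.329 0.259 0.611
endloop
endfacet
facet normal 0.233 0.179 0.956
outer loop
vertex -2.28 1.125 1.014
vertex -3.173 1.428 1.175
vertex -2.952 0.505 1.294
endloop
endfacet
facet normal -0.759 0.475 0.445
outer loop
vertex -3.173 1.428 1.175
vertex -3.611 1.521 0.329
vertex -3.775 0.75 0.871
endloop
endfacet
facet normal -0.621 0.359 -0.696
outer loop
vertex -3.611 1.521 0.329
vertex -2.988 1.275 -0.354
vertex -3.66 0.655 -0.074
endloop
endfacet
facet normal 0.456 -0.006 -0.890
outer loop
vertex -2.988 1.275 -0.354
vertex -2.165 1.03 0.069
vertex -2.767 0.352 -0.235
endloop
endfacet
facet normal 0.172 -0.866 0.469
outer loop
vertex -3.253 0.027 0.522
vertex -2.329 0.259 0.611
vertex -2.952 0.505 1.294
endloop
endfacet
facet normal -0.493 -0.640 0.589
outer loop
vertex -3.253 0.027 0.522
vertex -2.952 0.505 1.294
vertex -3.775 0.75 0.871
endloop
endfacet
facet normal -0.820 -0.571 -0.042
outer loop
vertex -3.253 0.027 0.522
vertex -3.775 0.75 0.871
vertex -3.66 0.655 -0.074
endloop
endfacet
facet normal -0.355 -0.754 -0.552
outer loop
vertex -3.253 0.027 0.522
vertex -3.66 0.655 -0.074
vertex -2.767 0.352 -0.235
endloop
endfacet
facet normal 0.258 -0.937 -0.237
outer loop
vertex -3.253 0.027 0.522
vertex -2.767 0.352 -0.235
vertex -2.329 0.259 0.611
endloop
endfacet
facet normal 0.621 -0.359 0.696
outer loop
vertex -2.952 0.505 1.294
vertex -2.329 0.259 0.611
vertex -2.28 1.125 1.014
endloop
endfacet
facet normal -0.456 0.006 0.890
outer loop
vertex -3.775 0.75 0.871
vertex -2.952 0.505 1.294
vertex -3.173 1.428 1.175
endloop
endfacet
facet normal -0.984 0.117 -0.132
outer loop
vertex -3.66 0.655 -0.074
vertex -3.775 0.75 0.871
vertex -3.611 1.521 0.329
endloop
endfacet
facet normal -0.233 -0.179 -0.956
outer loop
vertex -2.767 0.352 -0.235
vertex -3.66 0.655 -0.074
vertex -2.988 1.275 -0.354
endloop
endfacet
facet normal 0.759 -0.475 -0.445
outer loop
vertex -2.329 0.259 0.611
vertex -2.767 0.352 -0.235
vertex -2.165 1.03 0.069
endloop
endfacet

endsolid


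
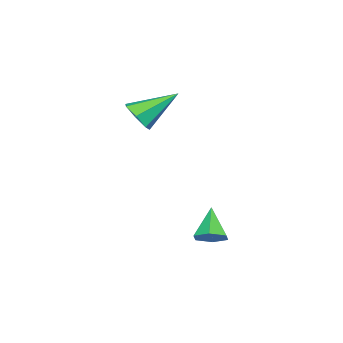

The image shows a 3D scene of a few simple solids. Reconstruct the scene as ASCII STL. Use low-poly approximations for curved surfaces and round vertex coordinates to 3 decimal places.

solid 
facet normal 0.497 -0.650 -0.575
outer loop
vertex 1.563 -2.756 3.335
vertex 0.93 -3.015 3.081
vertex 1.337 -2.47 2.817
endloop
endfacet
facet normal 0.569 0.800 0.193
outer loop
vertex 1.563 -2.756 3.335
vertex 1.337 -2.47 2.817
vertex 0.05 -1.865 4.099
endloop
endfacet
facet normal 0.497 -0.650 -0.575
outer loop
vertex 1.337 -2.47 2.817
vertex 0.93 -3.015 3.081
vertex 0.804 -2.595 2.498
endloop
endfacet
facet normal 0.027 0.914 -0.404
outer loop
vertex 1.337 -2.47 2.817
vertex 0.804 -2.595 2.498
vertex 0.05 -1.865 4.099
endloop
endfacet
facet normal 0.498 -0.649 -0.575
outer loop
vertex 0.804 -2.595 2.498
vertex 0.93 -3.015 3.081
vertex 0.366 -3.037 2.618
endloop
endfacet
facet normal -0.665 0.510 -0.546
outer loop
vertex 0.804 -2.595 2.498
vertex 0.366 -3.037 2.618
vertex 0.05 -1.865 4.099
endloop
endfacet
facet normal 0.497 -0.650 -0.574
outer loop
vertex 0.366 -3.037 2.618
vertex 0.93 -3.015 3.081
vertex 0.352 -3.462 3.087
endloop
endfacet
facet normal -0.986 -0.107 -0.126
outer loop
vertex 0.366 -3.037 2.618
vertex 0.352 -3.462 3.087
vertex 0.05 -1.865 4.099
endloop
endfacet
facet normal 0.497 -0.650 -0.574
outer loop
vertex 0.352 -3.462 3.087
vertex 0.93 -3.015 3.081
vertex 0.773 -3.551 3.552
endloop
endfacet
facet normal -0.696 -0.474 0.540
outer loop
vertex 0.352 -3.462 3.087
vertex 0.773 -3.551 3.552
vertex 0.05 -1.865 4.099
endloop
endfacet
facet normal 0.496 -0.651 -0.575
outer loop
vertex 0.773 -3.551 3.552
vertex 0.93 -3.015 3.081
vertex 1.312 -3.237 3.662
endloop
endfacet
facet normal -0.011 -0.313 0.950
outer loop
vertex 0.773 -3.551 3.552
vertex 1.312 -3.237 3.662
vertex 0.05 -1.865 4.099
endloop
endfacet
facet normal 0.497 -0.650 -0.575
outer loop
vertex 1.312 -3.237 3.662
vertex 0.93 -3.015 3.081
vertex 1.563 -2.756 3.335
endloop
endfacet
facet normal 0.551 0.253 0.795
outer loop
vertex 1.312 -3.237 3.662
vertex 1.563 -2.756 3.335
vertex 0.05 -1.865 4.099
endloop
endfacet
facet normal 0.600 0.283 -0.748
outer loop
vertex 4.771 1.631 -0.031
vertex 4.337 1.486 -0.434
vertex 4.361 2.049 -0.202
endloop
endfacet
facet normal 0.180 0.518 0.836
outer loop
vertex 4.771 1.631 -0.031
vertex 4.361 2.049 -0.202
vertex 3.543 1.114 0.554
endloop
endfacet
facet normal 0.600 0.283 -0.748
outer loop
vertex 4.361 2.049 -0.202
vertex 4.337 1.486 -0.434
vertex 3.927 1.904 -0.605
endloop
endfacet
facet normal -0.561 0.759 0.331
outer loop
vertex 4.361 2.049 -0.202
vertex 3.927 1.904 -0.605
vertex 3.543 1.114 0.554
endloop
endfacet
facet normal 0.600 0.282 -0.749
outer loop
vertex 3.927 1.904 -0.605
vertex 4.337 1.486 -0.434
vertex 3.902 1.34 -0.837
endloop
endfacet
facet normal -0.964 0.136 -0.227
outer loop
vertex 3.927 1.904 -0.605
vertex 3.902 1.34 -0.837
vertex 3.543 1.114 0.554
endloop
endfacet
facet normal 0.600 0.282 -0.749
outer loop
vertex 3.902 1.34 -0.837
vertex 4.337 1.486 -0.434
vertex 4.312 0.922 -0.666
endloop
endfacet
facet normal -0.626 -0.728 -0.280
outer loop
vertex 3.902 1.34 -0.837
vertex 4.312 0.922 -0.666
vertex 3.543 1.114 0.554
endloop
endfacet
facet normal 0.602 0.281 -0.747
outer loop
vertex 4.312 0.922 -0.666
vertex 4.337 1.486 -0.434
vertex 4.746 1.067 -0.262
endloop
endfacet
facet normal 0.114 -0.968 0.224
outer loop
vertex 4.312 0.922 -0.666
vertex 4.746 1.067 -0.262
vertex 3.543 1.114 0.554
endloop
endfacet
facet normal 0.601 0.280 -0.748
outer loop
vertex 4.746 1.067 -0.262
vertex 4.337 1.486 -0.434
vertex 4.771 1.631 -0.031
endloop
endfacet
facet normal 0.518 -0.344 0.783
outer loop
vertex 4.746 1.067 -0.262
vertex 4.771 1.631 -0.031
vertex 3.543 1.114 0.554
endloop
endfacet

endsolid


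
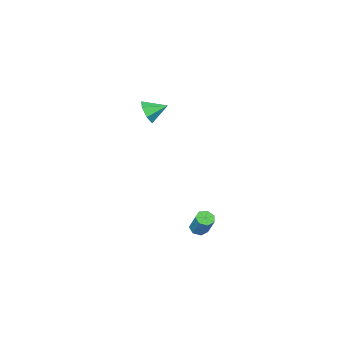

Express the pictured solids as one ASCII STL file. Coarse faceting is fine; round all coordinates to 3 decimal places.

solid 
facet normal 0.659 -0.618 -0.428
outer loop
vertex -1.719 -3.654 1.27
vertex -2.221 -3.765 0.657
vertex -1.649 -3.212 0.739
endloop
endfacet
facet normal 0.293 0.716 0.634
outer loop
vertex -1.719 -3.654 1.27
vertex -1.649 -3.212 0.739
vertex -2.999 -3.035 1.163
endloop
endfacet
facet normal 0.659 -0.618 -0.428
outer loop
vertex -1.649 -3.212 0.739
vertex -2.221 -3.765 0.657
vertex -2.01 -3.187 0.147
endloop
endfacet
facet normal 0.120 0.992 -0.031
outer loop
vertex -1.649 -3.212 0.739
vertex -2.01 -3.187 0.147
vertex -2.999 -3.035 1.163
endloop
endfacet
facet normal 0.658 -0.619 -0.429
outer loop
vertex -2.01 -3.187 0.147
vertex -2.221 -3.765 0.657
vertex -2.53 -3.596 -0.061
endloop
endfacet
facet normal -0.400 0.765 -0.504
outer loop
vertex -2.01 -3.187 0.147
vertex -2.53 -3.596 -0.061
vertex -2.999 -3.035 1.163
endloop
endfacet
facet normal 0.658 -0.619 -0.429
outer loop
vertex -2.53 -3.596 -0.061
vertex -2.221 -3.765 0.657
vertex -2.818 -4.133 0.272
endloop
endfacet
facet normal -0.879 0.204 -0.431
outer loop
vertex -2.53 -3.596 -0.061
vertex -2.818 -4.133 0.272
vertex -2.999 -3.035 1.163
endloop
endfacet
facet normal 0.658 -0.619 -0.429
outer loop
vertex -2.818 -4.133 0.272
vertex -2.221 -3.765 0.657
vertex -2.656 -4.393 0.895
endloop
endfacet
facet normal -0.954 -0.268 0.136
outer loop
vertex -2.818 -4.133 0.272
vertex -2.656 -4.393 0.895
vertex -2.999 -3.035 1.163
endloop
endfacet
facet normal 0.659 -0.619 -0.429
outer loop
vertex -2.656 -4.393 0.895
vertex -2.221 -3.765 0.657
vertex -2.167 -4.18 1.339
endloop
endfacet
facet normal -0.569 -0.295 0.768
outer loop
vertex -2.656 -4.393 0.895
vertex -2.167 -4.18 1.339
vertex -2.999 -3.035 1.163
endloop
endfacet
facet normal 0.659 -0.618 -0.428
outer loop
vertex -2.167 -4.18 1.339
vertex -2.221 -3.765 0.657
vertex -1.719 -3.654 1.27
endloop
endfacet
facet normal -0.014 0.142 0.990
outer loop
vertex -2.167 -4.18 1.339
vertex -1.719 -3.654 1.27
vertex -2.999 -3.035 1.163
endloop
endfacet
facet normal -0.165 -0.489 -0.857
outer loop
vertex 1.152 2.836 -3.616
vertex 0.758 3.144 -3.716
vertex 1.248 3.203 -3.844
endloop
endfacet
facet normal 0.962 -0.270 -0.029
outer loop
vertex 1.152 2.836 -3.616
vertex 1.248 3.203 -3.844
vertex 1.376 3.508 -2.443
endloop
endfacet
facet normal 0.962 -0.270 -0.029
outer loop
vertex 1.376 3.508 -2.443
vertex 1.248 3.203 -3.844
vertex 1.472 3.875 -2.671
endloop
endfacet
facet normal 0.163 0.490 0.857
outer loop
vertex 1.376 3.508 -2.443
vertex 1.472 3.875 -2.671
vertex 0.982 3.816 -2.544
endloop
endfacet
facet normal -0.165 -0.490 -0.856
outer loop
vertex 1.248 3.203 -3.844
vertex 0.758 3.144 -3.716
vertex 0.975 3.525 -3.976
endloop
endfacet
facet normal 0.770 0.480 -0.422
outer loop
vertex 1.248 3.203 -3.844
vertex 0.975 3.525 -3.976
vertex 1.472 3.875 -2.671
endloop
endfacet
facet normal 0.771 0.477 -0.422
outer loop
vertex 1.472 3.875 -2.671
vertex 0.975 3.525 -3.976
vertex 1.2 4.197 -2.804
endloop
endfacet
facet normal 0.163 0.491 0.856
outer loop
vertex 1.472 3.875 -2.671
vertex 1.2 4.197 -2.804
vertex 0.982 3.816 -2.544
endloop
endfacet
facet normal -0.164 -0.491 -0.856
outer loop
vertex 0.975 3.525 -3.976
vertex 0.758 3.144 -3.716
vertex 0.538 3.561 -3.913
endloop
endfacet
facet normal -0.000 0.868 -0.497
outer loop
vertex 0.975 3.525 -3.976
vertex 0.538 3.561 -3.913
vertex 1.2 4.197 -2.804
endloop
endfacet
facet normal -0.003 0.868 -0.496
outer loop
vertex 1.2 4.197 -2.804
vertex 0.538 3.561 -3.913
vertex 0.763 4.232 -2.74
endloop
endfacet
facet normal 0.165 0.490 0.856
outer loop
vertex 1.2 4.197 -2.804
vertex 0.763 4.232 -2.74
vertex 0.982 3.816 -2.544
endloop
endfacet
facet normal -0.164 -0.491 -0.856
outer loop
vertex 0.538 3.561 -3.913
vertex 0.758 3.144 -3.716
vertex 0.267 3.282 -3.701
endloop
endfacet
facet normal -0.774 0.602 -0.196
outer loop
vertex 0.538 3.561 -3.913
vertex 0.267 3.282 -3.701
vertex 0.763 4.232 -2.74
endloop
endfacet
facet normal -0.773 0.603 -0.198
outer loop
vertex 0.763 4.232 -2.74
vertex 0.267 3.282 -3.701
vertex 0.492 3.954 -2.529
endloop
endfacet
facet normal 0.164 0.490 0.856
outer loop
vertex 0.763 4.232 -2.74
vertex 0.492 3.954 -2.529
vertex 0.982 3.816 -2.544
endloop
endfacet
facet normal -0.164 -0.490 -0.856
outer loop
vertex 0.267 3.282 -3.701
vertex 0.758 3.144 -3.716
vertex 0.365 2.9 -3.501
endloop
endfacet
facet normal -0.961 -0.115 0.251
outer loop
vertex 0.267 3.282 -3.701
vertex 0.365 2.9 -3.501
vertex 0.492 3.954 -2.529
endloop
endfacet
facet normal -0.961 -0.115 0.251
outer loop
vertex 0.492 3.954 -2.529
vertex 0.365 2.9 -3.501
vertex 0.59 3.572 -2.329
endloop
endfacet
facet normal 0.164 0.490 0.856
outer loop
vertex 0.492 3.954 -2.529
vertex 0.59 3.572 -2.329
vertex 0.982 3.816 -2.544
endloop
endfacet
facet normal -0.164 -0.490 -0.856
outer loop
vertex 0.365 2.9 -3.501
vertex 0.758 3.144 -3.716
vertex 0.759 2.702 -3.463
endloop
endfacet
facet normal -0.425 -0.748 0.510
outer loop
vertex 0.365 2.9 -3.501
vertex 0.759 2.702 -3.463
vertex 0.59 3.572 -2.329
endloop
endfacet
facet normal -0.429 -0.747 0.509
outer loop
vertex 0.59 3.572 -2.329
vertex 0.759 2.702 -3.463
vertex 0.983 3.373 -2.29
endloop
endfacet
facet normal 0.164 0.491 0.856
outer loop
vertex 0.59 3.572 -2.329
vertex 0.983 3.373 -2.29
vertex 0.982 3.816 -2.544
endloop
endfacet
facet normal -0.166 -0.490 -0.856
outer loop
vertex 0.759 2.702 -3.463
vertex 0.758 3.144 -3.716
vertex 1.152 2.836 -3.616
endloop
endfacet
facet normal 0.429 -0.817 0.386
outer loop
vertex 0.759 2.702 -3.463
vertex 1.152 2.836 -3.616
vertex 0.983 3.373 -2.29
endloop
endfacet
facet normal 0.430 -0.816 0.385
outer loop
vertex 0.983 3.373 -2.29
vertex 1.152 2.836 -3.616
vertex 1.376 3.508 -2.443
endloop
endfacet
facet normal 0.164 0.491 0.856
outer loop
vertex 0.983 3.373 -2.29
vertex 1.376 3.508 -2.443
vertex 0.982 3.816 -2.544
endloop
endfacet

endsolid


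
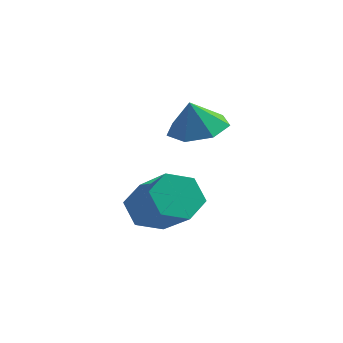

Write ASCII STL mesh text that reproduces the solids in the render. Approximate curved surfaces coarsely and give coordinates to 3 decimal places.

solid 
facet normal -0.750 0.406 -0.523
outer loop
vertex -2.304 -0.951 -3.441
vertex -2.904 -1.662 -3.133
vertex -2.817 -0.835 -2.615
endloop
endfacet
facet normal 0.405 0.906 0.124
outer loop
vertex -2.304 -0.951 -3.441
vertex -2.817 -0.835 -2.615
vertex -0.835 -1.748 -2.416
endloop
endfacet
facet normal 0.405 0.906 0.124
outer loop
vertex -0.835 -1.748 -2.416
vertex -2.817 -0.835 -2.615
vertex -1.349 -1.631 -1.589
endloop
endfacet
facet normal 0.749 -0.406 0.523
outer loop
vertex -0.835 -1.748 -2.416
vertex -1.349 -1.631 -1.589
vertex -1.436 -2.458 -2.107
endloop
endfacet
facet normal -0.749 0.406 -0.523
outer loop
vertex -2.817 -0.835 -2.615
vertex -2.904 -1.662 -3.133
vertex -3.418 -1.545 -2.306
endloop
endfacet
facet normal -0.251 0.557 0.792
outer loop
vertex -2.817 -0.835 -2.615
vertex -3.418 -1.545 -2.306
vertex -1.349 -1.631 -1.589
endloop
endfacet
facet normal -0.251 0.556 0.792
outer loop
vertex -1.349 -1.631 -1.589
vertex -3.418 -1.545 -2.306
vertex -1.95 -2.341 -1.281
endloop
endfacet
facet normal 0.749 -0.407 0.524
outer loop
vertex -1.349 -1.631 -1.589
vertex -1.95 -2.341 -1.281
vertex -1.436 -2.458 -2.107
endloop
endfacet
facet normal -0.749 0.406 -0.523
outer loop
vertex -3.418 -1.545 -2.306
vertex -2.904 -1.662 -3.133
vertex -3.505 -2.372 -2.824
endloop
endfacet
facet normal -0.656 -0.350 0.669
outer loop
vertex -3.418 -1.545 -2.306
vertex -3.505 -2.372 -2.824
vertex -1.95 -2.341 -1.281
endloop
endfacet
facet normal -0.656 -0.350 0.668
outer loop
vertex -1.95 -2.341 -1.281
vertex -3.505 -2.372 -2.824
vertex -2.036 -3.169 -1.799
endloop
endfacet
facet normal 0.749 -0.405 0.524
outer loop
vertex -1.95 -2.341 -1.281
vertex -2.036 -3.169 -1.799
vertex -1.436 -2.458 -2.107
endloop
endfacet
facet normal -0.749 0.406 -0.523
outer loop
vertex -3.505 -2.372 -2.824
vertex -2.904 -1.662 -3.133
vertex -2.991 -2.489 -3.651
endloop
endfacet
facet normal -0.405 -0.906 -0.124
outer loop
vertex -3.505 -2.372 -2.824
vertex -2.991 -2.489 -3.651
vertex -2.036 -3.169 -1.799
endloop
endfacet
facet normal -0.405 -0.906 -0.124
outer loop
vertex -2.036 -3.169 -1.799
vertex -2.991 -2.489 -3.651
vertex -1.523 -3.285 -2.625
endloop
endfacet
facet normal 0.750 -0.406 0.523
outer loop
vertex -2.036 -3.169 -1.799
vertex -1.523 -3.285 -2.625
vertex -1.436 -2.458 -2.107
endloop
endfacet
facet normal -0.749 0.407 -0.524
outer loop
vertex -2.991 -2.489 -3.651
vertex -2.904 -1.662 -3.133
vertex -2.39 -1.779 -3.959
endloop
endfacet
facet normal 0.252 -0.557 -0.792
outer loop
vertex -2.991 -2.489 -3.651
vertex -2.39 -1.779 -3.959
vertex -1.523 -3.285 -2.625
endloop
endfacet
facet normal 0.251 -0.557 -0.792
outer loop
vertex -1.523 -3.285 -2.625
vertex -2.39 -1.779 -3.959
vertex -0.922 -2.575 -2.934
endloop
endfacet
facet normal 0.749 -0.406 0.523
outer loop
vertex -1.523 -3.285 -2.625
vertex -0.922 -2.575 -2.934
vertex -1.436 -2.458 -2.107
endloop
endfacet
facet normal -0.749 0.405 -0.524
outer loop
vertex -2.39 -1.779 -3.959
vertex -2.904 -1.662 -3.133
vertex -2.304 -0.951 -3.441
endloop
endfacet
facet normal 0.656 0.350 -0.668
outer loop
vertex -2.39 -1.779 -3.959
vertex -2.304 -0.951 -3.441
vertex -0.922 -2.575 -2.934
endloop
endfacet
facet normal 0.656 0.350 -0.669
outer loop
vertex -0.922 -2.575 -2.934
vertex -2.304 -0.951 -3.441
vertex -0.835 -1.748 -2.416
endloop
endfacet
facet normal 0.749 -0.406 0.523
outer loop
vertex -0.922 -2.575 -2.934
vertex -0.835 -1.748 -2.416
vertex -1.436 -2.458 -2.107
endloop
endfacet
facet normal 0.072 0.315 -0.947
outer loop
vertex -0.966 -0.103 0.304
vertex -1.956 -0.406 0.128
vertex -1.606 0.525 0.464
endloop
endfacet
facet normal 0.517 0.325 0.792
outer loop
vertex -0.966 -0.103 0.304
vertex -1.606 0.525 0.464
vertex -2.044 -0.794 1.292
endloop
endfacet
facet normal 0.071 0.315 -0.946
outer loop
vertex -1.606 0.525 0.464
vertex -1.956 -0.406 0.128
vertex -2.51 0.452 0.372
endloop
endfacet
facet normal -0.128 0.558 0.820
outer loop
vertex -1.606 0.525 0.464
vertex -2.51 0.452 0.372
vertex -2.044 -0.794 1.292
endloop
endfacet
facet normal 0.071 0.315 -0.946
outer loop
vertex -2.51 0.452 0.372
vertex -1.956 -0.406 0.128
vertex -2.996 -0.267 0.096
endloop
endfacet
facet normal -0.711 0.225 0.666
outer loop
vertex -2.51 0.452 0.372
vertex -2.996 -0.267 0.096
vertex -2.044 -0.794 1.292
endloop
endfacet
facet normal 0.071 0.315 -0.946
outer loop
vertex -2.996 -0.267 0.096
vertex -1.956 -0.406 0.128
vertex -2.7 -1.091 -0.156
endloop
endfacet
facet normal -0.791 -0.420 0.445
outer loop
vertex -2.996 -0.267 0.096
vertex -2.7 -1.091 -0.156
vertex -2.044 -0.794 1.292
endloop
endfacet
facet normal 0.071 0.315 -0.946
outer loop
vertex -2.7 -1.091 -0.156
vertex -1.956 -0.406 0.128
vertex -1.843 -1.399 -0.194
endloop
endfacet
facet normal -0.307 -0.895 0.323
outer loop
vertex -2.7 -1.091 -0.156
vertex -1.843 -1.399 -0.194
vertex -2.044 -0.794 1.292
endloop
endfacet
facet normal 0.072 0.315 -0.946
outer loop
vertex -1.843 -1.399 -0.194
vertex -1.956 -0.406 0.128
vertex -1.071 -0.96 0.011
endloop
endfacet
facet normal 0.374 -0.840 0.393
outer loop
vertex -1.843 -1.399 -0.194
vertex -1.071 -0.96 0.011
vertex -2.044 -0.794 1.292
endloop
endfacet
facet normal 0.072 0.315 -0.946
outer loop
vertex -1.071 -0.96 0.011
vertex -1.956 -0.406 0.128
vertex -0.966 -0.103 0.304
endloop
endfacet
facet normal 0.742 -0.297 0.602
outer loop
vertex -1.071 -0.96 0.011
vertex -0.966 -0.103 0.304
vertex -2.044 -0.794 1.292
endloop
endfacet

endsolid


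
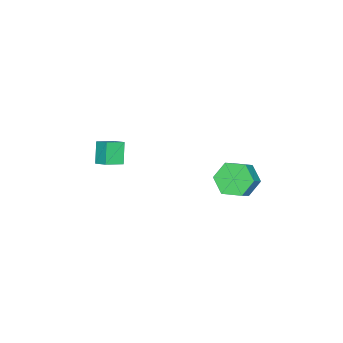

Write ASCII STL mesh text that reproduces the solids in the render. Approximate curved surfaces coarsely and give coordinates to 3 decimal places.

solid 
facet normal -0.761 -0.020 -0.648
outer loop
vertex 0.201 3.788 -1.027
vertex -0.327 3.067 -0.385
vertex -0.479 4.147 -0.24
endloop
endfacet
facet normal 0.197 0.945 -0.261
outer loop
vertex 0.201 3.788 -1.027
vertex -0.479 4.147 -0.24
vertex 1.175 3.814 -0.197
endloop
endfacet
facet normal 0.197 0.945 -0.261
outer loop
vertex 1.175 3.814 -0.197
vertex -0.479 4.147 -0.24
vertex 0.495 4.173 0.59
endloop
endfacet
facet normal 0.761 0.020 0.648
outer loop
vertex 1.175 3.814 -0.197
vertex 0.495 4.173 0.59
vertex 0.647 3.093 0.445
endloop
endfacet
facet normal -0.761 -0.020 -0.648
outer loop
vertex -0.479 4.147 -0.24
vertex -0.327 3.067 -0.385
vertex -1.007 3.426 0.402
endloop
endfacet
facet normal -0.437 0.755 0.489
outer loop
vertex -0.479 4.147 -0.24
vertex -1.007 3.426 0.402
vertex 0.495 4.173 0.59
endloop
endfacet
facet normal -0.437 0.755 0.489
outer loop
vertex 0.495 4.173 0.59
vertex -1.007 3.426 0.402
vertex -0.033 3.452 1.232
endloop
endfacet
facet normal 0.761 0.020 0.648
outer loop
vertex 0.495 4.173 0.59
vertex -0.033 3.452 1.232
vertex 0.647 3.093 0.445
endloop
endfacet
facet normal -0.761 -0.020 -0.648
outer loop
vertex -1.007 3.426 0.402
vertex -0.327 3.067 -0.385
vertex -0.855 2.346 0.257
endloop
endfacet
facet normal -0.634 -0.190 0.750
outer loop
vertex -1.007 3.426 0.402
vertex -0.855 2.346 0.257
vertex -0.033 3.452 1.232
endloop
endfacet
facet normal -0.634 -0.190 0.750
outer loop
vertex -0.033 3.452 1.232
vertex -0.855 2.346 0.257
vertex 0.119 2.372 1.087
endloop
endfacet
facet normal 0.761 0.020 0.648
outer loop
vertex -0.033 3.452 1.232
vertex 0.119 2.372 1.087
vertex 0.647 3.093 0.445
endloop
endfacet
facet normal -0.761 -0.020 -0.648
outer loop
vertex -0.855 2.346 0.257
vertex -0.327 3.067 -0.385
vertex -0.175 1.987 -0.53
endloop
endfacet
facet normal -0.197 -0.945 0.261
outer loop
vertex -0.855 2.346 0.257
vertex -0.175 1.987 -0.53
vertex 0.119 2.372 1.087
endloop
endfacet
facet normal -0.197 -0.945 0.261
outer loop
vertex 0.119 2.372 1.087
vertex -0.175 1.987 -0.53
vertex 0.799 2.013 0.3
endloop
endfacet
facet normal 0.761 0.020 0.648
outer loop
vertex 0.119 2.372 1.087
vertex 0.799 2.013 0.3
vertex 0.647 3.093 0.445
endloop
endfacet
facet normal -0.761 -0.020 -0.648
outer loop
vertex -0.175 1.987 -0.53
vertex -0.327 3.067 -0.385
vertex 0.353 2.708 -1.172
endloop
endfacet
facet normal 0.437 -0.755 -0.489
outer loop
vertex -0.175 1.987 -0.53
vertex 0.353 2.708 -1.172
vertex 0.799 2.013 0.3
endloop
endfacet
facet normal 0.437 -0.755 -0.489
outer loop
vertex 0.799 2.013 0.3
vertex 0.353 2.708 -1.172
vertex 1.327 2.734 -0.342
endloop
endfacet
facet normal 0.761 0.020 0.648
outer loop
vertex 0.799 2.013 0.3
vertex 1.327 2.734 -0.342
vertex 0.647 3.093 0.445
endloop
endfacet
facet normal -0.761 -0.020 -0.648
outer loop
vertex 0.353 2.708 -1.172
vertex -0.327 3.067 -0.385
vertex 0.201 3.788 -1.027
endloop
endfacet
facet normal 0.634 0.190 -0.750
outer loop
vertex 0.353 2.708 -1.172
vertex 0.201 3.788 -1.027
vertex 1.327 2.734 -0.342
endloop
endfacet
facet normal 0.634 0.190 -0.750
outer loop
vertex 1.327 2.734 -0.342
vertex 0.201 3.788 -1.027
vertex 1.175 3.814 -0.197
endloop
endfacet
facet normal 0.761 0.020 0.648
outer loop
vertex 1.327 2.734 -0.342
vertex 1.175 3.814 -0.197
vertex 0.647 3.093 0.445
endloop
endfacet
facet normal -0.776 0.482 -0.407
outer loop
vertex 0.541 -3.24 0.969
vertex 1.325 -2.905 -0.129
vertex 0.292 -3.981 0.565
endloop
endfacet
facet normal -0.564 -0.241 0.790
outer loop
vertex 1.215 -4.555 1.049
vertex 0.541 -3.24 0.969
vertex 0.292 -3.981 0.565
endloop
endfacet
facet normal -0.776 0.482 -0.407
outer loop
vertex 0.292 -3.981 0.565
vertex 1.325 -2.905 -0.129
vertex 1.076 -3.647 -0.533
endloop
endfacet
facet normal -0.283 -0.842 -0.459
outer loop
vertex 1.076 -3.647 -0.533
vertex 1.215 -4.555 1.049
vertex 0.292 -3.981 0.565
endloop
endfacet
facet normal 0.283 0.842 0.459
outer loop
vertex 0.541 -3.24 0.969
vertex 2.248 -3.479 0.355
vertex 1.325 -2.905 -0.129
endloop
endfacet
facet normal -0.564 -0.241 0.790
outer loop
vertex 1.464 -3.813 1.453
vertex 0.541 -3.24 0.969
vertex 1.215 -4.555 1.049
endloop
endfacet
facet normal 0.283 0.843 0.458
outer loop
vertex 1.464 -3.813 1.453
vertex 2.248 -3.479 0.355
vertex 0.541 -3.24 0.969
endloop
endfacet
facet normal 0.564 0.241 -0.790
outer loop
vertex 1.325 -2.905 -0.129
vertex 2.248 -3.479 0.355
vertex 1.076 -3.647 -0.533
endloop
endfacet
facet normal -0.282 -0.842 -0.459
outer loop
vertex 1.999 -4.22 -0.049
vertex 1.215 -4.555 1.049
vertex 1.076 -3.647 -0.533
endloop
endfacet
facet normal 0.564 0.241 -0.790
outer loop
vertex 1.076 -3.647 -0.533
vertex 2.248 -3.479 0.355
vertex 1.999 -4.22 -0.049
endloop
endfacet
facet normal 0.776 -0.482 0.407
outer loop
vertex 1.999 -4.22 -0.049
vertex 1.464 -3.813 1.453
vertex 1.215 -4.555 1.049
endloop
endfacet
facet normal 0.776 -0.483 0.407
outer loop
vertex 2.248 -3.479 0.355
vertex 1.464 -3.813 1.453
vertex 1.999 -4.22 -0.049
endloop
endfacet

endsolid


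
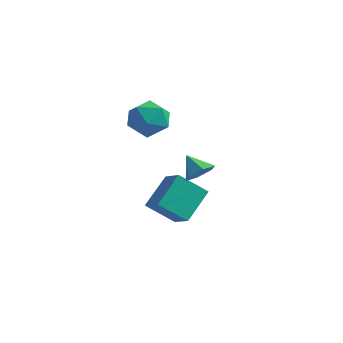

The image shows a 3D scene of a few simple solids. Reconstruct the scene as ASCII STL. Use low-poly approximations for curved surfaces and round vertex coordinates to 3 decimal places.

solid 
facet normal -0.729 0.463 -0.505
outer loop
vertex -2.321 2.093 -3.344
vertex -2.126 3.655 -2.194
vertex -1.156 2.746 -4.428
endloop
endfacet
facet normal -0.100 -0.801 -0.590
outer loop
vertex -0.114 2.085 -3.706
vertex -2.321 2.093 -3.344
vertex -1.156 2.746 -4.428
endloop
endfacet
facet normal -0.729 0.462 -0.505
outer loop
vertex -1.156 2.746 -4.428
vertex -2.126 3.655 -2.194
vertex -0.962 4.308 -3.278
endloop
endfacet
facet normal 0.677 0.380 -0.630
outer loop
vertex -0.962 4.308 -3.278
vertex -0.114 2.085 -3.706
vertex -1.156 2.746 -4.428
endloop
endfacet
facet normal -0.677 -0.379 0.630
outer loop
vertex -2.321 2.093 -3.344
vertex -1.084 2.994 -1.472
vertex -2.126 3.655 -2.194
endloop
endfacet
facet normal -0.100 -0.801 -0.590
outer loop
vertex -1.278 1.432 -2.622
vertex -2.321 2.093 -3.344
vertex -0.114 2.085 -3.706
endloop
endfacet
facet normal -0.677 -0.380 0.630
outer loop
vertex -1.278 1.432 -2.622
vertex -1.084 2.994 -1.472
vertex -2.321 2.093 -3.344
endloop
endfacet
facet normal 0.100 0.801 0.590
outer loop
vertex -2.126 3.655 -2.194
vertex -1.084 2.994 -1.472
vertex -0.962 4.308 -3.278
endloop
endfacet
facet normal 0.677 0.380 -0.630
outer loop
vertex 0.081 3.647 -2.556
vertex -0.114 2.085 -3.706
vertex -0.962 4.308 -3.278
endloop
endfacet
facet normal 0.100 0.801 0.590
outer loop
vertex -0.962 4.308 -3.278
vertex -1.084 2.994 -1.472
vertex 0.081 3.647 -2.556
endloop
endfacet
facet normal 0.729 -0.462 0.504
outer loop
vertex 0.081 3.647 -2.556
vertex -1.278 1.432 -2.622
vertex -0.114 2.085 -3.706
endloop
endfacet
facet normal 0.729 -0.462 0.505
outer loop
vertex -1.084 2.994 -1.472
vertex -1.278 1.432 -2.622
vertex 0.081 3.647 -2.556
endloop
endfacet
facet normal -0.076 0.955 0.288
outer loop
vertex -2.711 3.225 1.915
vertex -2.508 2.923 2.969
vertex -1.663 3.194 2.294
endloop
endfacet
facet normal 0.165 0.909 -0.383
outer loop
vertex -2.711 3.225 1.915
vertex -1.663 3.194 2.294
vertex -1.899 2.808 1.275
endloop
endfacet
facet normal -0.320 0.555 -0.768
outer loop
vertex -2.711 3.225 1.915
vertex -1.899 2.808 1.275
vertex -2.89 2.299 1.32
endloop
endfacet
facet normal -0.861 0.382 -0.335
outer loop
vertex -2.711 3.225 1.915
vertex -2.89 2.299 1.32
vertex -3.266 2.37 2.367
endloop
endfacet
facet normal -0.710 0.629 0.317
outer loop
vertex -2.711 3.225 1.915
vertex -3.266 2.37 2.367
vertex -2.508 2.923 2.969
endloop
endfacet
facet normal 0.765 0.524 -0.375
outer loop
vertex -1.899 2.808 1.275
vertex -1.663 3.194 2.294
vertex -1.194 2.25 1.933
endloop
endfacet
facet normal 0.375 0.597 0.709
outer loop
vertex -1.663 3.194 2.294
vertex -2.508 2.923 2.969
vertex -1.57 2.321 2.98
endloop
endfacet
facet normal -0.651 0.069 0.756
outer loop
vertex -2.508 2.923 2.969
vertex -3.266 2.37 2.367
vertex -2.561 1.812 3.025
endloop
endfacet
facet normal -0.895 -0.330 -0.299
outer loop
vertex -3.266 2.37 2.367
vertex -2.89 2.299 1.32
vertex -2.797 1.426 2.006
endloop
endfacet
facet normal -0.020 -0.049 -0.999
outer loop
vertex -2.89 2.299 1.32
vertex -1.899 2.808 1.275
vertex -1.952 1.697 1.331
endloop
endfacet
facet normal 0.861 -0.382 0.335
outer loop
vertex -1.749 1.395 2.385
vertex -1.194 2.25 1.933
vertex -1.57 2.321 2.98
endloop
endfacet
facet normal 0.320 -0.555 0.768
outer loop
vertex -1.749 1.395 2.385
vertex -1.57 2.321 2.98
vertex -2.561 1.812 3.025
endloop
endfacet
facet normal -0.165 -0.909 0.383
outer loop
vertex -1.749 1.395 2.385
vertex -2.561 1.812 3.025
vertex -2.797 1.426 2.006
endloop
endfacet
facet normal 0.076 -0.955 -0.288
outer loop
vertex -1.749 1.395 2.385
vertex -2.797 1.426 2.006
vertex -1.952 1.697 1.331
endloop
endfacet
facet normal 0.710 -0.629 -0.317
outer loop
vertex -1.749 1.395 2.385
vertex -1.952 1.697 1.331
vertex -1.194 2.25 1.933
endloop
endfacet
facet normal 0.895 0.330 0.299
outer loop
vertex -1.57 2.321 2.98
vertex -1.194 2.25 1.933
vertex -1.663 3.194 2.294
endloop
endfacet
facet normal 0.020 0.049 0.999
outer loop
vertex -2.561 1.812 3.025
vertex -1.57 2.321 2.98
vertex -2.508 2.923 2.969
endloop
endfacet
facet normal -0.765 -0.524 0.375
outer loop
vertex -2.797 1.426 2.006
vertex -2.561 1.812 3.025
vertex -3.266 2.37 2.367
endloop
endfacet
facet normal -0.375 -0.597 -0.709
outer loop
vertex -1.952 1.697 1.331
vertex -2.797 1.426 2.006
vertex -2.89 2.299 1.32
endloop
endfacet
facet normal 0.651 -0.069 -0.756
outer loop
vertex -1.194 2.25 1.933
vertex -1.952 1.697 1.331
vertex -1.899 2.808 1.275
endloop
endfacet
facet normal 0.718 -0.239 -0.654
outer loop
vertex 1.304 1.911 0.322
vertex 0.773 1.569 -0.136
vertex 0.94 2.326 -0.229
endloop
endfacet
facet normal 0.092 0.824 0.560
outer loop
vertex 1.304 1.911 0.322
vertex 0.94 2.326 -0.229
vertex -0.073 1.851 0.636
endloop
endfacet
facet normal 0.718 -0.239 -0.654
outer loop
vertex 0.94 2.326 -0.229
vertex 0.773 1.569 -0.136
vertex 0.409 1.985 -0.687
endloop
endfacet
facet normal -0.483 0.871 -0.088
outer loop
vertex 0.94 2.326 -0.229
vertex 0.409 1.985 -0.687
vertex -0.073 1.851 0.636
endloop
endfacet
facet normal 0.718 -0.239 -0.654
outer loop
vertex 0.409 1.985 -0.687
vertex 0.773 1.569 -0.136
vertex 0.242 1.228 -0.594
endloop
endfacet
facet normal -0.932 0.166 -0.323
outer loop
vertex 0.409 1.985 -0.687
vertex 0.242 1.228 -0.594
vertex -0.073 1.851 0.636
endloop
endfacet
facet normal 0.717 -0.237 -0.655
outer loop
vertex 0.242 1.228 -0.594
vertex 0.773 1.569 -0.136
vertex 0.607 0.813 -0.044
endloop
endfacet
facet normal -0.805 -0.587 0.091
outer loop
vertex 0.242 1.228 -0.594
vertex 0.607 0.813 -0.044
vertex -0.073 1.851 0.636
endloop
endfacet
facet normal 0.718 -0.237 -0.654
outer loop
vertex 0.607 0.813 -0.044
vertex 0.773 1.569 -0.136
vertex 1.138 1.154 0.415
endloop
endfacet
facet normal -0.230 -0.634 0.738
outer loop
vertex 0.607 0.813 -0.044
vertex 1.138 1.154 0.415
vertex -0.073 1.851 0.636
endloop
endfacet
facet normal 0.718 -0.238 -0.655
outer loop
vertex 1.138 1.154 0.415
vertex 0.773 1.569 -0.136
vertex 1.304 1.911 0.322
endloop
endfacet
facet normal 0.219 0.072 0.973
outer loop
vertex 1.138 1.154 0.415
vertex 1.304 1.911 0.322
vertex -0.073 1.851 0.636
endloop
endfacet

endsolid
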